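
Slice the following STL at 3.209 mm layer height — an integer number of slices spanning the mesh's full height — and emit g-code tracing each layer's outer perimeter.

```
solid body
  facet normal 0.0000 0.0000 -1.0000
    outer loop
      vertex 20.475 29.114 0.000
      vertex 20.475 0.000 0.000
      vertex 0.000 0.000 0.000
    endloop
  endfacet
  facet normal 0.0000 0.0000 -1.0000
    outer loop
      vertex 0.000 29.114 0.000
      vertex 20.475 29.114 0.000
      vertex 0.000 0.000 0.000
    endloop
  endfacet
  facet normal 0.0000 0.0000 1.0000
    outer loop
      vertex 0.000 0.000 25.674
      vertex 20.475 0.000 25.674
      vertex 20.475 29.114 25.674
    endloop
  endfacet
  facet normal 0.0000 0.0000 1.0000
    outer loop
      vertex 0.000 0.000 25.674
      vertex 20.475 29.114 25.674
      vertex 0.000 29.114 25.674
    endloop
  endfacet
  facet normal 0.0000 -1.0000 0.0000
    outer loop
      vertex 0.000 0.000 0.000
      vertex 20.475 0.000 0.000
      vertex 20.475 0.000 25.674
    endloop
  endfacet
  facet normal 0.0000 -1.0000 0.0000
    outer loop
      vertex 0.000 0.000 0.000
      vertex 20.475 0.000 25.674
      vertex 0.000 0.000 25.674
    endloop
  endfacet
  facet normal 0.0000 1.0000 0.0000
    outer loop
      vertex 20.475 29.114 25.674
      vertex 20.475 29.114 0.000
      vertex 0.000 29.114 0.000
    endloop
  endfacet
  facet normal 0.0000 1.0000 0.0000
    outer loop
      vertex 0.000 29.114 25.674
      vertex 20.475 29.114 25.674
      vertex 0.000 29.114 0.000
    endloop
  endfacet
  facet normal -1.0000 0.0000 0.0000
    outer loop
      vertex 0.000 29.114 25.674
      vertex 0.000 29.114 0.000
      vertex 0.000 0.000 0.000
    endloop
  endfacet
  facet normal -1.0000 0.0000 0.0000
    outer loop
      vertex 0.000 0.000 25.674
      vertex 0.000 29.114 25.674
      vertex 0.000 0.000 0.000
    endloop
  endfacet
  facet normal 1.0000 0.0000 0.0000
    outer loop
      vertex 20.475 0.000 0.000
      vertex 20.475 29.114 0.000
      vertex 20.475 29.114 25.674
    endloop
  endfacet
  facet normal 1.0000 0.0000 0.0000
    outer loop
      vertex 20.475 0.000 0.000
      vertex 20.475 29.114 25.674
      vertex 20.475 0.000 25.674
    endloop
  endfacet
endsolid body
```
; perimeter-only toolpath
G21 ; units = mm
G90 ; absolute positioning
G28 ; home
; layer 1
G0 Z3.209
G0 X0.000 Y0.000
G1 X20.475 Y0.000
G1 X20.475 Y29.114
G1 X0.000 Y29.114
G1 X0.000 Y0.000
; layer 2
G0 Z6.418
G0 X0.000 Y0.000
G1 X20.475 Y0.000
G1 X20.475 Y29.114
G1 X0.000 Y29.114
G1 X0.000 Y0.000
; layer 3
G0 Z9.628
G0 X0.000 Y0.000
G1 X20.475 Y0.000
G1 X20.475 Y29.114
G1 X0.000 Y29.114
G1 X0.000 Y0.000
; layer 4
G0 Z12.837
G0 X0.000 Y0.000
G1 X20.475 Y0.000
G1 X20.475 Y29.114
G1 X0.000 Y29.114
G1 X0.000 Y0.000
; layer 5
G0 Z16.046
G0 X0.000 Y0.000
G1 X20.475 Y0.000
G1 X20.475 Y29.114
G1 X0.000 Y29.114
G1 X0.000 Y0.000
; layer 6
G0 Z19.255
G0 X0.000 Y0.000
G1 X20.475 Y0.000
G1 X20.475 Y29.114
G1 X0.000 Y29.114
G1 X0.000 Y0.000
; layer 7
G0 Z22.465
G0 X0.000 Y0.000
G1 X20.475 Y0.000
G1 X20.475 Y29.114
G1 X0.000 Y29.114
G1 X0.000 Y0.000
; layer 8
G0 Z25.674
G0 X0.000 Y0.000
G1 X20.475 Y0.000
G1 X20.475 Y29.114
G1 X0.000 Y29.114
G1 X0.000 Y0.000
M2 ; end

The solid is a rectangular box, roughly 20.5 × 29.1 mm footprint and 25.7 mm tall. Slicing at Δz = 3.209 mm — 8 equal slices spanning the solid's height, so layer i sits at z = i·h/8 — gives 8 non-empty perimeters. Each is a 4-segment closed polygon; G0 lifts to the layer z and rapids to the start vertex, then G1 traces the edges.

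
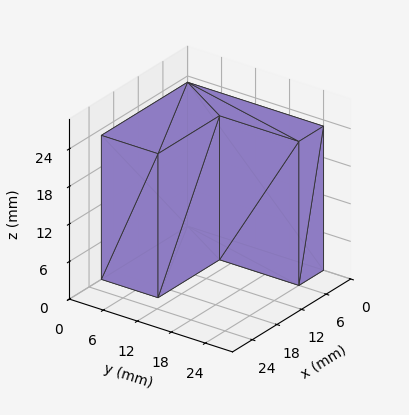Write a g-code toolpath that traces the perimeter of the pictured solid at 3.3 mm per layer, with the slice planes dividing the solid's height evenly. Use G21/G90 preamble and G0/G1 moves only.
Reading the render: the shape is an L-shaped prism: outer 21 × 24 mm, arm thicknesses ≈ 10 mm (horizontal) and 6 mm (vertical), extruded 23 mm in z (dimensions read to the nearest mm from the axis ticks). For the g-code, the solid's height is divided into equal slices at the stated Δz and each level perimeter traced with G1 moves after a G0 lift.

; perimeter-only toolpath
G21 ; units = mm
G90 ; absolute positioning
G28 ; home
; layer 1
G0 Z3.3
G0 X0.0 Y0.0
G1 X21.0 Y0.0
G1 X21.0 Y10.0
G1 X6.0 Y10.0
G1 X6.0 Y24.0
G1 X0.0 Y24.0
G1 X0.0 Y0.0
; layer 2
G0 Z6.6
G0 X0.0 Y0.0
G1 X21.0 Y0.0
G1 X21.0 Y10.0
G1 X6.0 Y10.0
G1 X6.0 Y24.0
G1 X0.0 Y24.0
G1 X0.0 Y0.0
; layer 3
G0 Z9.9
G0 X0.0 Y0.0
G1 X21.0 Y0.0
G1 X21.0 Y10.0
G1 X6.0 Y10.0
G1 X6.0 Y24.0
G1 X0.0 Y24.0
G1 X0.0 Y0.0
; layer 4
G0 Z13.1
G0 X0.0 Y0.0
G1 X21.0 Y0.0
G1 X21.0 Y10.0
G1 X6.0 Y10.0
G1 X6.0 Y24.0
G1 X0.0 Y24.0
G1 X0.0 Y0.0
; layer 5
G0 Z16.4
G0 X0.0 Y0.0
G1 X21.0 Y0.0
G1 X21.0 Y10.0
G1 X6.0 Y10.0
G1 X6.0 Y24.0
G1 X0.0 Y24.0
G1 X0.0 Y0.0
; layer 6
G0 Z19.7
G0 X0.0 Y0.0
G1 X21.0 Y0.0
G1 X21.0 Y10.0
G1 X6.0 Y10.0
G1 X6.0 Y24.0
G1 X0.0 Y24.0
G1 X0.0 Y0.0
; layer 7
G0 Z23.0
G0 X0.0 Y0.0
G1 X21.0 Y0.0
G1 X21.0 Y10.0
G1 X6.0 Y10.0
G1 X6.0 Y24.0
G1 X0.0 Y24.0
G1 X0.0 Y0.0
M2 ; end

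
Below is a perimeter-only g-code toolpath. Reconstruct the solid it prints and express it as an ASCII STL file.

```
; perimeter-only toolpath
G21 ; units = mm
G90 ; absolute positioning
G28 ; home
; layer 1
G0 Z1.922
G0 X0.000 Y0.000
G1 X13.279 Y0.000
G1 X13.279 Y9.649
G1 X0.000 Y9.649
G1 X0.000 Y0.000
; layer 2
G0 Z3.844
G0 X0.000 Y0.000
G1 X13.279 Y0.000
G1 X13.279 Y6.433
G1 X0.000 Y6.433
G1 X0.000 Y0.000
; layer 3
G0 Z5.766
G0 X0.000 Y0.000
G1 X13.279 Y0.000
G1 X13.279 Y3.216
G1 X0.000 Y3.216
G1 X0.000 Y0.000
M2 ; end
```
solid part
  facet normal 0.0000 0.0000 -1.0000
    outer loop
      vertex 13.279 12.866 0.000
      vertex 13.279 0.000 0.000
      vertex 0.000 0.000 0.000
    endloop
  endfacet
  facet normal 0.0000 0.0000 -1.0000
    outer loop
      vertex 0.000 12.866 0.000
      vertex 13.279 12.866 0.000
      vertex 0.000 0.000 0.000
    endloop
  endfacet
  facet normal 0.0000 -1.0000 0.0000
    outer loop
      vertex 0.000 0.000 0.000
      vertex 13.279 0.000 0.000
      vertex 13.279 0.000 7.688
    endloop
  endfacet
  facet normal 0.0000 -1.0000 0.0000
    outer loop
      vertex 0.000 0.000 0.000
      vertex 13.279 0.000 7.688
      vertex 0.000 0.000 7.688
    endloop
  endfacet
  facet normal 0.0000 0.5129 0.8584
    outer loop
      vertex 0.000 0.000 7.688
      vertex 13.279 0.000 7.688
      vertex 13.279 12.866 0.000
    endloop
  endfacet
  facet normal 0.0000 0.5129 0.8584
    outer loop
      vertex 0.000 0.000 7.688
      vertex 13.279 12.866 0.000
      vertex 0.000 12.866 0.000
    endloop
  endfacet
  facet normal -1.0000 0.0000 0.0000
    outer loop
      vertex 0.000 0.000 7.688
      vertex 0.000 12.866 0.000
      vertex 0.000 0.000 0.000
    endloop
  endfacet
  facet normal 1.0000 0.0000 0.0000
    outer loop
      vertex 13.279 0.000 0.000
      vertex 13.279 12.866 0.000
      vertex 13.279 0.000 7.688
    endloop
  endfacet
endsolid part

The G0 Z moves step by Δz≈1.922 mm. The G1 loops shrink linearly with z, so the solid tapers from its base footprint up to z≈7.69. Closing with a flat bottom cap and the tapered top and triangulating gives 8 facets — a wedge (ramp): 13.3 × 12.9 mm base, rising to 7.69 mm along the y=0 edge and sloping linearly to z=0 at y=12.9.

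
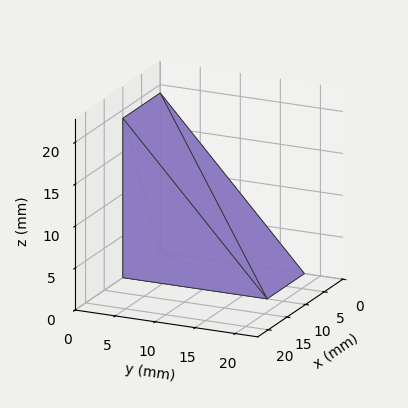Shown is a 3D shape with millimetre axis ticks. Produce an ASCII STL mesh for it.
Reading the render: the shape is a wedge (ramp): 10 × 18 mm base, rising to 19 mm along the y=0 edge and sloping linearly to z=0 at y=18 (dimensions read to the nearest mm from the axis ticks). For the STL, each face is triangulated and given an outward normal.

solid part
  facet normal 0.0000 0.0000 -1.0000
    outer loop
      vertex 10.00 18.00 0.00
      vertex 10.00 0.00 0.00
      vertex 0.00 0.00 0.00
    endloop
  endfacet
  facet normal 0.0000 0.0000 -1.0000
    outer loop
      vertex 0.00 18.00 0.00
      vertex 10.00 18.00 0.00
      vertex 0.00 0.00 0.00
    endloop
  endfacet
  facet normal 0.0000 -1.0000 0.0000
    outer loop
      vertex 0.00 0.00 0.00
      vertex 10.00 0.00 0.00
      vertex 10.00 0.00 19.00
    endloop
  endfacet
  facet normal 0.0000 -1.0000 0.0000
    outer loop
      vertex 0.00 0.00 0.00
      vertex 10.00 0.00 19.00
      vertex 0.00 0.00 19.00
    endloop
  endfacet
  facet normal 0.0000 0.7260 0.6877
    outer loop
      vertex 0.00 0.00 19.00
      vertex 10.00 0.00 19.00
      vertex 10.00 18.00 0.00
    endloop
  endfacet
  facet normal 0.0000 0.7260 0.6877
    outer loop
      vertex 0.00 0.00 19.00
      vertex 10.00 18.00 0.00
      vertex 0.00 18.00 0.00
    endloop
  endfacet
  facet normal -1.0000 0.0000 0.0000
    outer loop
      vertex 0.00 0.00 19.00
      vertex 0.00 18.00 0.00
      vertex 0.00 0.00 0.00
    endloop
  endfacet
  facet normal 1.0000 0.0000 0.0000
    outer loop
      vertex 10.00 0.00 0.00
      vertex 10.00 18.00 0.00
      vertex 10.00 0.00 19.00
    endloop
  endfacet
endsolid part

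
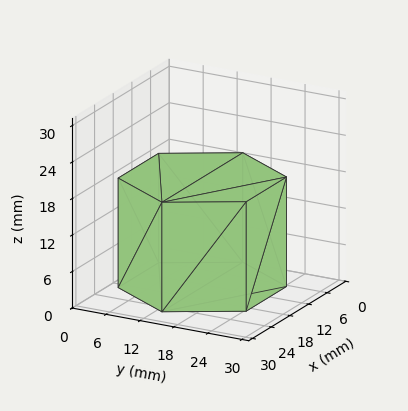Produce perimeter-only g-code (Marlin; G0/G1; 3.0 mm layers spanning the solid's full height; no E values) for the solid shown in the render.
Reading the render: the shape is a regular 6-sided prism (a cylinder approximated with 6 flat sides), circumscribed radius ≈ 13 mm, height ≈ 18 mm (dimensions read to the nearest mm from the axis ticks). For the g-code, the solid's height is divided into equal slices at the stated Δz and each level perimeter traced with G1 moves after a G0 lift.

; perimeter-only toolpath
G21 ; units = mm
G90 ; absolute positioning
G28 ; home
; layer 1
G0 Z3.0
G0 X26.0 Y13.0
G1 X19.5 Y24.3
G1 X6.5 Y24.3
G1 X0.0 Y13.0
G1 X6.5 Y1.7
G1 X19.5 Y1.7
G1 X26.0 Y13.0
; layer 2
G0 Z6.0
G0 X26.0 Y13.0
G1 X19.5 Y24.3
G1 X6.5 Y24.3
G1 X0.0 Y13.0
G1 X6.5 Y1.7
G1 X19.5 Y1.7
G1 X26.0 Y13.0
; layer 3
G0 Z9.0
G0 X26.0 Y13.0
G1 X19.5 Y24.3
G1 X6.5 Y24.3
G1 X0.0 Y13.0
G1 X6.5 Y1.7
G1 X19.5 Y1.7
G1 X26.0 Y13.0
; layer 4
G0 Z12.0
G0 X26.0 Y13.0
G1 X19.5 Y24.3
G1 X6.5 Y24.3
G1 X0.0 Y13.0
G1 X6.5 Y1.7
G1 X19.5 Y1.7
G1 X26.0 Y13.0
; layer 5
G0 Z15.0
G0 X26.0 Y13.0
G1 X19.5 Y24.3
G1 X6.5 Y24.3
G1 X0.0 Y13.0
G1 X6.5 Y1.7
G1 X19.5 Y1.7
G1 X26.0 Y13.0
; layer 6
G0 Z18.0
G0 X26.0 Y13.0
G1 X19.5 Y24.3
G1 X6.5 Y24.3
G1 X0.0 Y13.0
G1 X6.5 Y1.7
G1 X19.5 Y1.7
G1 X26.0 Y13.0
M2 ; end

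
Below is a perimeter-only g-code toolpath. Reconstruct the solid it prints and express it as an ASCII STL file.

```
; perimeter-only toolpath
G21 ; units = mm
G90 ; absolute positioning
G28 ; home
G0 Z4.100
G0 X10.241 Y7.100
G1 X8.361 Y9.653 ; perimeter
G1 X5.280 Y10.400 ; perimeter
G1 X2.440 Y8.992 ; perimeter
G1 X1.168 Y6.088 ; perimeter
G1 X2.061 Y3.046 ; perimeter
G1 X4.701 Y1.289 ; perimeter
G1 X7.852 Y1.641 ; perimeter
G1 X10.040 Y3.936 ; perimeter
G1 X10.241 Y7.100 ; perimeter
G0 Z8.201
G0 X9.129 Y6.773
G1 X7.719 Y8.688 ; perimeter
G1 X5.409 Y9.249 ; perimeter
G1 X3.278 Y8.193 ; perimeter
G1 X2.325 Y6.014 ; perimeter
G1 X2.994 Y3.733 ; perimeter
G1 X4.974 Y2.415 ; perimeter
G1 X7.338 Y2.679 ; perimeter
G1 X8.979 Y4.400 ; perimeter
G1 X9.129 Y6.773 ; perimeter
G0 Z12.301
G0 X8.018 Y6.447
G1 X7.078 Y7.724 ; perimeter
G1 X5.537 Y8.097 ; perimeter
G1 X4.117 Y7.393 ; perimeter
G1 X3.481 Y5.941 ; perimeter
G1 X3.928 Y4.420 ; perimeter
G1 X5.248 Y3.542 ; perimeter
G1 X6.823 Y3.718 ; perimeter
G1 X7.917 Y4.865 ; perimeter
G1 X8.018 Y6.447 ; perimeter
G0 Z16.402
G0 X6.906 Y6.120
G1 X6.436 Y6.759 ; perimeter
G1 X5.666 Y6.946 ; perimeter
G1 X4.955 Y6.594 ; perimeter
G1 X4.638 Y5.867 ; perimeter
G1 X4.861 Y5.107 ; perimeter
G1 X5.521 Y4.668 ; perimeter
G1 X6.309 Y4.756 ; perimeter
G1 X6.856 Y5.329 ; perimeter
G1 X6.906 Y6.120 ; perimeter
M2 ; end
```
solid part
  facet normal 0.0000 0.0000 -1.0000
    outer loop
      vertex 5.152 11.552 0.000
      vertex 9.003 10.618 0.000
      vertex 11.353 7.426 0.000
    endloop
  endfacet
  facet normal 0.0000 0.0000 -1.0000
    outer loop
      vertex 1.601 9.792 0.000
      vertex 5.152 11.552 0.000
      vertex 11.353 7.426 0.000
    endloop
  endfacet
  facet normal 0.0000 0.0000 -1.0000
    outer loop
      vertex 0.012 6.161 0.000
      vertex 1.601 9.792 0.000
      vertex 11.353 7.426 0.000
    endloop
  endfacet
  facet normal 0.0000 0.0000 -1.0000
    outer loop
      vertex 1.128 2.359 0.000
      vertex 0.012 6.161 0.000
      vertex 11.353 7.426 0.000
    endloop
  endfacet
  facet normal 0.0000 0.0000 -1.0000
    outer loop
      vertex 4.428 0.163 0.000
      vertex 1.128 2.359 0.000
      vertex 11.353 7.426 0.000
    endloop
  endfacet
  facet normal 0.0000 0.0000 -1.0000
    outer loop
      vertex 8.367 0.603 0.000
      vertex 4.428 0.163 0.000
      vertex 11.353 7.426 0.000
    endloop
  endfacet
  facet normal 0.0000 0.0000 -1.0000
    outer loop
      vertex 11.102 3.471 0.000
      vertex 8.367 0.603 0.000
      vertex 11.353 7.426 0.000
    endloop
  endfacet
  facet normal 0.7783 0.5730 0.2567
    outer loop
      vertex 11.353 7.426 0.000
      vertex 9.003 10.618 0.000
      vertex 5.794 5.794 20.502
    endloop
  endfacet
  facet normal 0.2278 0.9393 0.2567
    outer loop
      vertex 9.003 10.618 0.000
      vertex 5.152 11.552 0.000
      vertex 5.794 5.794 20.502
    endloop
  endfacet
  facet normal -0.4292 0.8660 0.2566
    outer loop
      vertex 5.152 11.552 0.000
      vertex 1.601 9.792 0.000
      vertex 5.794 5.794 20.502
    endloop
  endfacet
  facet normal -0.8854 0.3875 0.2566
    outer loop
      vertex 1.601 9.792 0.000
      vertex 0.012 6.161 0.000
      vertex 5.794 5.794 20.502
    endloop
  endfacet
  facet normal -0.9274 -0.2722 0.2567
    outer loop
      vertex 0.012 6.161 0.000
      vertex 1.128 2.359 0.000
      vertex 5.794 5.794 20.502
    endloop
  endfacet
  facet normal -0.5354 -0.8046 0.2567
    outer loop
      vertex 1.128 2.359 0.000
      vertex 4.428 0.163 0.000
      vertex 5.794 5.794 20.502
    endloop
  endfacet
  facet normal 0.1073 -0.9605 0.2567
    outer loop
      vertex 4.428 0.163 0.000
      vertex 8.367 0.603 0.000
      vertex 5.794 5.794 20.502
    endloop
  endfacet
  facet normal 0.6994 -0.6670 0.2567
    outer loop
      vertex 8.367 0.603 0.000
      vertex 11.102 3.471 0.000
      vertex 5.794 5.794 20.502
    endloop
  endfacet
  facet normal 0.9646 -0.0612 0.2567
    outer loop
      vertex 11.102 3.471 0.000
      vertex 11.353 7.426 0.000
      vertex 5.794 5.794 20.502
    endloop
  endfacet
endsolid part

The G0 Z moves step by Δz≈4.100 mm. The G1 loops shrink linearly with z, so the solid tapers from its base footprint up to z≈20.5. Closing with a flat bottom cap and the tapered top and triangulating gives 16 facets — a regular 9-sided pyramid, base circumscribed radius ≈ 5.79 mm, apex at z ≈ 20.5 mm.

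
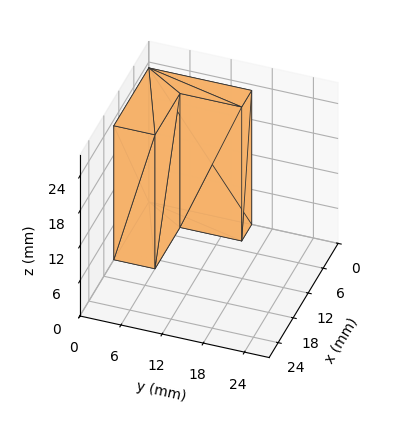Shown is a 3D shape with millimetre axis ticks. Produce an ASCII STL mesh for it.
Reading the render: the shape is an L-shaped prism: outer 14 × 15 mm, arm thicknesses ≈ 6 mm (horizontal) and 4 mm (vertical), extruded 23 mm in z (dimensions read to the nearest mm from the axis ticks). For the STL, each face is triangulated and given an outward normal.

solid part
  facet normal 0.0000 0.0000 -1.0000
    outer loop
      vertex 14.0 6.0 0.0
      vertex 14.0 0.0 0.0
      vertex 0.0 0.0 0.0
    endloop
  endfacet
  facet normal 0.0000 0.0000 -1.0000
    outer loop
      vertex 4.0 6.0 0.0
      vertex 14.0 6.0 0.0
      vertex 0.0 0.0 0.0
    endloop
  endfacet
  facet normal 0.0000 0.0000 -1.0000
    outer loop
      vertex 4.0 15.0 0.0
      vertex 4.0 6.0 0.0
      vertex 0.0 0.0 0.0
    endloop
  endfacet
  facet normal 0.0000 0.0000 -1.0000
    outer loop
      vertex 0.0 15.0 0.0
      vertex 4.0 15.0 0.0
      vertex 0.0 0.0 0.0
    endloop
  endfacet
  facet normal 0.0000 0.0000 1.0000
    outer loop
      vertex 0.0 0.0 23.0
      vertex 14.0 0.0 23.0
      vertex 14.0 6.0 23.0
    endloop
  endfacet
  facet normal 0.0000 0.0000 1.0000
    outer loop
      vertex 0.0 0.0 23.0
      vertex 14.0 6.0 23.0
      vertex 4.0 6.0 23.0
    endloop
  endfacet
  facet normal 0.0000 0.0000 1.0000
    outer loop
      vertex 0.0 0.0 23.0
      vertex 4.0 6.0 23.0
      vertex 4.0 15.0 23.0
    endloop
  endfacet
  facet normal 0.0000 0.0000 1.0000
    outer loop
      vertex 0.0 0.0 23.0
      vertex 4.0 15.0 23.0
      vertex 0.0 15.0 23.0
    endloop
  endfacet
  facet normal 0.0000 -1.0000 0.0000
    outer loop
      vertex 0.0 0.0 0.0
      vertex 14.0 0.0 0.0
      vertex 14.0 0.0 23.0
    endloop
  endfacet
  facet normal 0.0000 -1.0000 0.0000
    outer loop
      vertex 0.0 0.0 0.0
      vertex 14.0 0.0 23.0
      vertex 0.0 0.0 23.0
    endloop
  endfacet
  facet normal 1.0000 0.0000 0.0000
    outer loop
      vertex 14.0 0.0 0.0
      vertex 14.0 6.0 0.0
      vertex 14.0 6.0 23.0
    endloop
  endfacet
  facet normal 1.0000 0.0000 0.0000
    outer loop
      vertex 14.0 0.0 0.0
      vertex 14.0 6.0 23.0
      vertex 14.0 0.0 23.0
    endloop
  endfacet
  facet normal 0.0000 1.0000 0.0000
    outer loop
      vertex 14.0 6.0 0.0
      vertex 4.0 6.0 0.0
      vertex 4.0 6.0 23.0
    endloop
  endfacet
  facet normal 0.0000 1.0000 0.0000
    outer loop
      vertex 14.0 6.0 0.0
      vertex 4.0 6.0 23.0
      vertex 14.0 6.0 23.0
    endloop
  endfacet
  facet normal 1.0000 0.0000 0.0000
    outer loop
      vertex 4.0 6.0 0.0
      vertex 4.0 15.0 0.0
      vertex 4.0 15.0 23.0
    endloop
  endfacet
  facet normal 1.0000 0.0000 0.0000
    outer loop
      vertex 4.0 6.0 0.0
      vertex 4.0 15.0 23.0
      vertex 4.0 6.0 23.0
    endloop
  endfacet
  facet normal 0.0000 1.0000 0.0000
    outer loop
      vertex 4.0 15.0 0.0
      vertex 0.0 15.0 0.0
      vertex 0.0 15.0 23.0
    endloop
  endfacet
  facet normal 0.0000 1.0000 0.0000
    outer loop
      vertex 4.0 15.0 0.0
      vertex 0.0 15.0 23.0
      vertex 4.0 15.0 23.0
    endloop
  endfacet
  facet normal -1.0000 0.0000 0.0000
    outer loop
      vertex 0.0 15.0 0.0
      vertex 0.0 0.0 0.0
      vertex 0.0 0.0 23.0
    endloop
  endfacet
  facet normal -1.0000 0.0000 0.0000
    outer loop
      vertex 0.0 15.0 0.0
      vertex 0.0 0.0 23.0
      vertex 0.0 15.0 23.0
    endloop
  endfacet
endsolid part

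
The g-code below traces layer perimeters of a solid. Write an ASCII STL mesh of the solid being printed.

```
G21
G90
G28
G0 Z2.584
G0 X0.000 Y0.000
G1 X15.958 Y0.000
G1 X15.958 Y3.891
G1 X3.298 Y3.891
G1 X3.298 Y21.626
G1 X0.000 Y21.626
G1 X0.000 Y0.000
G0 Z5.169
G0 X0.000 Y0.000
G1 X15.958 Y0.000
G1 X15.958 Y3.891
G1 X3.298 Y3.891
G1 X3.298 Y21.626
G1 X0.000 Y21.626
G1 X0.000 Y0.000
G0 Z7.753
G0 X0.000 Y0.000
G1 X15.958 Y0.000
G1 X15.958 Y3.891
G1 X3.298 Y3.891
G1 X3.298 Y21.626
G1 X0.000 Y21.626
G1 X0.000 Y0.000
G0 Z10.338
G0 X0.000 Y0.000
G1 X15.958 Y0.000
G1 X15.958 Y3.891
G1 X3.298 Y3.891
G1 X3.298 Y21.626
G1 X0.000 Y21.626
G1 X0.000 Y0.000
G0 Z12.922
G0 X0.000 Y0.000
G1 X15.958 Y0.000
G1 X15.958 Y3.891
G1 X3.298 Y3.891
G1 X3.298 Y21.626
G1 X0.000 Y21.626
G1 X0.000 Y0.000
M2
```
solid part
  facet normal 0.0000 0.0000 -1.0000
    outer loop
      vertex 15.958 3.891 0.000
      vertex 15.958 0.000 0.000
      vertex 0.000 0.000 0.000
    endloop
  endfacet
  facet normal 0.0000 0.0000 -1.0000
    outer loop
      vertex 3.298 3.891 0.000
      vertex 15.958 3.891 0.000
      vertex 0.000 0.000 0.000
    endloop
  endfacet
  facet normal 0.0000 0.0000 -1.0000
    outer loop
      vertex 3.298 21.626 0.000
      vertex 3.298 3.891 0.000
      vertex 0.000 0.000 0.000
    endloop
  endfacet
  facet normal 0.0000 0.0000 -1.0000
    outer loop
      vertex 0.000 21.626 0.000
      vertex 3.298 21.626 0.000
      vertex 0.000 0.000 0.000
    endloop
  endfacet
  facet normal 0.0000 0.0000 1.0000
    outer loop
      vertex 0.000 0.000 12.922
      vertex 15.958 0.000 12.922
      vertex 15.958 3.891 12.922
    endloop
  endfacet
  facet normal 0.0000 0.0000 1.0000
    outer loop
      vertex 0.000 0.000 12.922
      vertex 15.958 3.891 12.922
      vertex 3.298 3.891 12.922
    endloop
  endfacet
  facet normal 0.0000 0.0000 1.0000
    outer loop
      vertex 0.000 0.000 12.922
      vertex 3.298 3.891 12.922
      vertex 3.298 21.626 12.922
    endloop
  endfacet
  facet normal 0.0000 0.0000 1.0000
    outer loop
      vertex 0.000 0.000 12.922
      vertex 3.298 21.626 12.922
      vertex 0.000 21.626 12.922
    endloop
  endfacet
  facet normal 0.0000 -1.0000 0.0000
    outer loop
      vertex 0.000 0.000 0.000
      vertex 15.958 0.000 0.000
      vertex 15.958 0.000 12.922
    endloop
  endfacet
  facet normal 0.0000 -1.0000 0.0000
    outer loop
      vertex 0.000 0.000 0.000
      vertex 15.958 0.000 12.922
      vertex 0.000 0.000 12.922
    endloop
  endfacet
  facet normal 1.0000 0.0000 0.0000
    outer loop
      vertex 15.958 0.000 0.000
      vertex 15.958 3.891 0.000
      vertex 15.958 3.891 12.922
    endloop
  endfacet
  facet normal 1.0000 0.0000 0.0000
    outer loop
      vertex 15.958 0.000 0.000
      vertex 15.958 3.891 12.922
      vertex 15.958 0.000 12.922
    endloop
  endfacet
  facet normal 0.0000 1.0000 0.0000
    outer loop
      vertex 15.958 3.891 0.000
      vertex 3.298 3.891 0.000
      vertex 3.298 3.891 12.922
    endloop
  endfacet
  facet normal 0.0000 1.0000 0.0000
    outer loop
      vertex 15.958 3.891 0.000
      vertex 3.298 3.891 12.922
      vertex 15.958 3.891 12.922
    endloop
  endfacet
  facet normal 1.0000 0.0000 0.0000
    outer loop
      vertex 3.298 3.891 0.000
      vertex 3.298 21.626 0.000
      vertex 3.298 21.626 12.922
    endloop
  endfacet
  facet normal 1.0000 0.0000 0.0000
    outer loop
      vertex 3.298 3.891 0.000
      vertex 3.298 21.626 12.922
      vertex 3.298 3.891 12.922
    endloop
  endfacet
  facet normal 0.0000 1.0000 0.0000
    outer loop
      vertex 3.298 21.626 0.000
      vertex 0.000 21.626 0.000
      vertex 0.000 21.626 12.922
    endloop
  endfacet
  facet normal 0.0000 1.0000 0.0000
    outer loop
      vertex 3.298 21.626 0.000
      vertex 0.000 21.626 12.922
      vertex 3.298 21.626 12.922
    endloop
  endfacet
  facet normal -1.0000 0.0000 0.0000
    outer loop
      vertex 0.000 21.626 0.000
      vertex 0.000 0.000 0.000
      vertex 0.000 0.000 12.922
    endloop
  endfacet
  facet normal -1.0000 0.0000 0.0000
    outer loop
      vertex 0.000 21.626 0.000
      vertex 0.000 0.000 12.922
      vertex 0.000 21.626 12.922
    endloop
  endfacet
endsolid part

The G0 Z moves step by Δz≈2.584 mm. Every layer's G1 loop is the same polygon, so the solid is a straight extrusion of it from z=0 to z≈12.9. Closing with flat bottom and top caps and triangulating gives 20 facets — an L-shaped prism: outer 16 × 21.6 mm, arm thicknesses ≈ 3.89 mm (horizontal) and 3.3 mm (vertical), extruded 12.9 mm in z.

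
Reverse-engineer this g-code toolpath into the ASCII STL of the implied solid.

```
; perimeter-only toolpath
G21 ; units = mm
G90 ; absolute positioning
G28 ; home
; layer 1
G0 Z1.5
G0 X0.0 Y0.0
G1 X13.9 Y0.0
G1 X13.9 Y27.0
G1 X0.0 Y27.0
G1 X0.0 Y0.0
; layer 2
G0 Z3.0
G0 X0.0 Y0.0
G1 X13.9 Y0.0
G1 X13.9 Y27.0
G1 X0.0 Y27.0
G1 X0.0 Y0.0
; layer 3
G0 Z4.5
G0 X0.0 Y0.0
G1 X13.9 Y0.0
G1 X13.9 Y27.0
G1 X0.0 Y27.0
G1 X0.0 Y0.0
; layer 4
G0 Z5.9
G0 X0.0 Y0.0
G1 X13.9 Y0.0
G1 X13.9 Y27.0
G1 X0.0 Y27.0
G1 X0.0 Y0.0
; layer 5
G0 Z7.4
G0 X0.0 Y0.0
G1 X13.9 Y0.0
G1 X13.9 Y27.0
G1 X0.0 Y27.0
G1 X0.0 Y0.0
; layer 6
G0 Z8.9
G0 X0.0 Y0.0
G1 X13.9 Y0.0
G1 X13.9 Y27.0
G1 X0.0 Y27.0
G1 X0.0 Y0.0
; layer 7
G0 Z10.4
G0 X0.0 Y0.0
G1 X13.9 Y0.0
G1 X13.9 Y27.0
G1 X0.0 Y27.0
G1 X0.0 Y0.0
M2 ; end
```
solid part
  facet normal 0.0000 0.0000 -1.0000
    outer loop
      vertex 13.9 27.0 0.0
      vertex 13.9 0.0 0.0
      vertex 0.0 0.0 0.0
    endloop
  endfacet
  facet normal 0.0000 0.0000 -1.0000
    outer loop
      vertex 0.0 27.0 0.0
      vertex 13.9 27.0 0.0
      vertex 0.0 0.0 0.0
    endloop
  endfacet
  facet normal 0.0000 0.0000 1.0000
    outer loop
      vertex 0.0 0.0 10.4
      vertex 13.9 0.0 10.4
      vertex 13.9 27.0 10.4
    endloop
  endfacet
  facet normal 0.0000 0.0000 1.0000
    outer loop
      vertex 0.0 0.0 10.4
      vertex 13.9 27.0 10.4
      vertex 0.0 27.0 10.4
    endloop
  endfacet
  facet normal 0.0000 -1.0000 0.0000
    outer loop
      vertex 0.0 0.0 0.0
      vertex 13.9 0.0 0.0
      vertex 13.9 0.0 10.4
    endloop
  endfacet
  facet normal 0.0000 -1.0000 0.0000
    outer loop
      vertex 0.0 0.0 0.0
      vertex 13.9 0.0 10.4
      vertex 0.0 0.0 10.4
    endloop
  endfacet
  facet normal 0.0000 1.0000 0.0000
    outer loop
      vertex 13.9 27.0 10.4
      vertex 13.9 27.0 0.0
      vertex 0.0 27.0 0.0
    endloop
  endfacet
  facet normal 0.0000 1.0000 0.0000
    outer loop
      vertex 0.0 27.0 10.4
      vertex 13.9 27.0 10.4
      vertex 0.0 27.0 0.0
    endloop
  endfacet
  facet normal -1.0000 0.0000 0.0000
    outer loop
      vertex 0.0 27.0 10.4
      vertex 0.0 27.0 0.0
      vertex 0.0 0.0 0.0
    endloop
  endfacet
  facet normal -1.0000 0.0000 0.0000
    outer loop
      vertex 0.0 0.0 10.4
      vertex 0.0 27.0 10.4
      vertex 0.0 0.0 0.0
    endloop
  endfacet
  facet normal 1.0000 0.0000 0.0000
    outer loop
      vertex 13.9 0.0 0.0
      vertex 13.9 27.0 0.0
      vertex 13.9 27.0 10.4
    endloop
  endfacet
  facet normal 1.0000 0.0000 0.0000
    outer loop
      vertex 13.9 0.0 0.0
      vertex 13.9 27.0 10.4
      vertex 13.9 0.0 10.4
    endloop
  endfacet
endsolid part

The G0 Z moves step by Δz≈1.5 mm. Every layer's G1 loop is the same polygon, so the solid is a straight extrusion of it from z=0 to z≈10.4. Closing with flat bottom and top caps and triangulating gives 12 facets — a rectangular box, roughly 13.9 × 27 mm footprint and 10.4 mm tall.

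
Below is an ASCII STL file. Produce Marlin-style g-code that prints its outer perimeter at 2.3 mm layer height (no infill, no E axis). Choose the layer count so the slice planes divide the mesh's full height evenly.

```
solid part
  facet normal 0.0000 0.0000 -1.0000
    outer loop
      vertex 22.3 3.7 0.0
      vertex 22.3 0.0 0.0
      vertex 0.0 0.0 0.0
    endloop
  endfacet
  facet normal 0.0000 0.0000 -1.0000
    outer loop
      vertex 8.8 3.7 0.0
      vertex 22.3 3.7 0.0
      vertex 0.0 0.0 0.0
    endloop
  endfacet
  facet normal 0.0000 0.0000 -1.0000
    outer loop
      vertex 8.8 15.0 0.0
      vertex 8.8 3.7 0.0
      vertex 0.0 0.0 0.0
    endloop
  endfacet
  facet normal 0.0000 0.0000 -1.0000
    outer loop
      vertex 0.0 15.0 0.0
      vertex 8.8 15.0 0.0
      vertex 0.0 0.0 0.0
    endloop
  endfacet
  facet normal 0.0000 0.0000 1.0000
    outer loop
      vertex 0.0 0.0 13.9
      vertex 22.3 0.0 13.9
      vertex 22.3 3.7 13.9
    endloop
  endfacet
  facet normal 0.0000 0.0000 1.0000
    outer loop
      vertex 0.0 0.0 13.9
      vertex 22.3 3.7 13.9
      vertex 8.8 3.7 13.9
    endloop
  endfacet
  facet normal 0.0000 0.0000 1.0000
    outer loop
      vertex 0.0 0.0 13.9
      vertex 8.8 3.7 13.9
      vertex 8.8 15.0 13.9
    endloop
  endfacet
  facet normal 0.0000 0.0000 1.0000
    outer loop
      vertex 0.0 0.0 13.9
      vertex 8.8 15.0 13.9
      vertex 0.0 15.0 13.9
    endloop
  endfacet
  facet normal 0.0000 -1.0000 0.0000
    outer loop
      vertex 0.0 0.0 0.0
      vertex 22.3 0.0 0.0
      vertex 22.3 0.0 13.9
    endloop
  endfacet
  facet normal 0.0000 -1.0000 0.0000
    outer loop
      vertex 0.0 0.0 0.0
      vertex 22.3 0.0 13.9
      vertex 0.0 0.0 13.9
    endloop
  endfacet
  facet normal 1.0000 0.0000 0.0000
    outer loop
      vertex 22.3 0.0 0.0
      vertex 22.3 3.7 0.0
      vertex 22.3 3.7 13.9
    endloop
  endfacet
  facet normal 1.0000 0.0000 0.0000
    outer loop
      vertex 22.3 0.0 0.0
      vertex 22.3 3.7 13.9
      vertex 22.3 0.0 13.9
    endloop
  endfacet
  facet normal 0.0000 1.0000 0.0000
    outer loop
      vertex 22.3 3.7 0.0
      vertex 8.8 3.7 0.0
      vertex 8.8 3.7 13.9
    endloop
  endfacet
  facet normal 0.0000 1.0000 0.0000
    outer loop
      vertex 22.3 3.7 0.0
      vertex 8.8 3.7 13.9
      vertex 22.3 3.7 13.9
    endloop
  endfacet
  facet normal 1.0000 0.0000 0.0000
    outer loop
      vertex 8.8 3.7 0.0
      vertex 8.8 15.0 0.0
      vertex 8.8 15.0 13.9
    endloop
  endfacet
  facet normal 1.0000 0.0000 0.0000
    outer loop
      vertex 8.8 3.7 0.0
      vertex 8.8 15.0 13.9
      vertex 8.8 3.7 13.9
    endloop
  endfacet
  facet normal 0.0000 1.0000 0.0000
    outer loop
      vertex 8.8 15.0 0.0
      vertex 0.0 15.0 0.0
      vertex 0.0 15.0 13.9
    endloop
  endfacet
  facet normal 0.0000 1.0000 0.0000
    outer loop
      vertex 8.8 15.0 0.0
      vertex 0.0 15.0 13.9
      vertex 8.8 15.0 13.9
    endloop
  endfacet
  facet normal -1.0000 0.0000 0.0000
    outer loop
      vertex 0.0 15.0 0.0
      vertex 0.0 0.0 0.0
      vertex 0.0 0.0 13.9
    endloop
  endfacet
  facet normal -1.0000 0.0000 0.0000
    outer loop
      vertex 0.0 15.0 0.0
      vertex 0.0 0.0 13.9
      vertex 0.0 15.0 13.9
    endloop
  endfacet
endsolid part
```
; perimeter-only toolpath
G21 ; units = mm
G90 ; absolute positioning
G28 ; home
; layer 1
G0 Z2.3
G0 X0.0 Y0.0
G1 X22.3 Y0.0
G1 X22.3 Y3.7
G1 X8.8 Y3.7
G1 X8.8 Y15.0
G1 X0.0 Y15.0
G1 X0.0 Y0.0
; layer 2
G0 Z4.6
G0 X0.0 Y0.0
G1 X22.3 Y0.0
G1 X22.3 Y3.7
G1 X8.8 Y3.7
G1 X8.8 Y15.0
G1 X0.0 Y15.0
G1 X0.0 Y0.0
; layer 3
G0 Z7.0
G0 X0.0 Y0.0
G1 X22.3 Y0.0
G1 X22.3 Y3.7
G1 X8.8 Y3.7
G1 X8.8 Y15.0
G1 X0.0 Y15.0
G1 X0.0 Y0.0
; layer 4
G0 Z9.3
G0 X0.0 Y0.0
G1 X22.3 Y0.0
G1 X22.3 Y3.7
G1 X8.8 Y3.7
G1 X8.8 Y15.0
G1 X0.0 Y15.0
G1 X0.0 Y0.0
; layer 5
G0 Z11.6
G0 X0.0 Y0.0
G1 X22.3 Y0.0
G1 X22.3 Y3.7
G1 X8.8 Y3.7
G1 X8.8 Y15.0
G1 X0.0 Y15.0
G1 X0.0 Y0.0
; layer 6
G0 Z13.9
G0 X0.0 Y0.0
G1 X22.3 Y0.0
G1 X22.3 Y3.7
G1 X8.8 Y3.7
G1 X8.8 Y15.0
G1 X0.0 Y15.0
G1 X0.0 Y0.0
M2 ; end

The solid is an L-shaped prism: outer 22.3 × 15 mm, arm thicknesses ≈ 3.7 mm (horizontal) and 8.8 mm (vertical), extruded 13.9 mm in z. Slicing at Δz = 2.3 mm — 6 equal slices spanning the solid's height, so layer i sits at z = i·h/6 — gives 6 non-empty perimeters. Each is a 6-segment closed polygon; G0 lifts to the layer z and rapids to the start vertex, then G1 traces the edges.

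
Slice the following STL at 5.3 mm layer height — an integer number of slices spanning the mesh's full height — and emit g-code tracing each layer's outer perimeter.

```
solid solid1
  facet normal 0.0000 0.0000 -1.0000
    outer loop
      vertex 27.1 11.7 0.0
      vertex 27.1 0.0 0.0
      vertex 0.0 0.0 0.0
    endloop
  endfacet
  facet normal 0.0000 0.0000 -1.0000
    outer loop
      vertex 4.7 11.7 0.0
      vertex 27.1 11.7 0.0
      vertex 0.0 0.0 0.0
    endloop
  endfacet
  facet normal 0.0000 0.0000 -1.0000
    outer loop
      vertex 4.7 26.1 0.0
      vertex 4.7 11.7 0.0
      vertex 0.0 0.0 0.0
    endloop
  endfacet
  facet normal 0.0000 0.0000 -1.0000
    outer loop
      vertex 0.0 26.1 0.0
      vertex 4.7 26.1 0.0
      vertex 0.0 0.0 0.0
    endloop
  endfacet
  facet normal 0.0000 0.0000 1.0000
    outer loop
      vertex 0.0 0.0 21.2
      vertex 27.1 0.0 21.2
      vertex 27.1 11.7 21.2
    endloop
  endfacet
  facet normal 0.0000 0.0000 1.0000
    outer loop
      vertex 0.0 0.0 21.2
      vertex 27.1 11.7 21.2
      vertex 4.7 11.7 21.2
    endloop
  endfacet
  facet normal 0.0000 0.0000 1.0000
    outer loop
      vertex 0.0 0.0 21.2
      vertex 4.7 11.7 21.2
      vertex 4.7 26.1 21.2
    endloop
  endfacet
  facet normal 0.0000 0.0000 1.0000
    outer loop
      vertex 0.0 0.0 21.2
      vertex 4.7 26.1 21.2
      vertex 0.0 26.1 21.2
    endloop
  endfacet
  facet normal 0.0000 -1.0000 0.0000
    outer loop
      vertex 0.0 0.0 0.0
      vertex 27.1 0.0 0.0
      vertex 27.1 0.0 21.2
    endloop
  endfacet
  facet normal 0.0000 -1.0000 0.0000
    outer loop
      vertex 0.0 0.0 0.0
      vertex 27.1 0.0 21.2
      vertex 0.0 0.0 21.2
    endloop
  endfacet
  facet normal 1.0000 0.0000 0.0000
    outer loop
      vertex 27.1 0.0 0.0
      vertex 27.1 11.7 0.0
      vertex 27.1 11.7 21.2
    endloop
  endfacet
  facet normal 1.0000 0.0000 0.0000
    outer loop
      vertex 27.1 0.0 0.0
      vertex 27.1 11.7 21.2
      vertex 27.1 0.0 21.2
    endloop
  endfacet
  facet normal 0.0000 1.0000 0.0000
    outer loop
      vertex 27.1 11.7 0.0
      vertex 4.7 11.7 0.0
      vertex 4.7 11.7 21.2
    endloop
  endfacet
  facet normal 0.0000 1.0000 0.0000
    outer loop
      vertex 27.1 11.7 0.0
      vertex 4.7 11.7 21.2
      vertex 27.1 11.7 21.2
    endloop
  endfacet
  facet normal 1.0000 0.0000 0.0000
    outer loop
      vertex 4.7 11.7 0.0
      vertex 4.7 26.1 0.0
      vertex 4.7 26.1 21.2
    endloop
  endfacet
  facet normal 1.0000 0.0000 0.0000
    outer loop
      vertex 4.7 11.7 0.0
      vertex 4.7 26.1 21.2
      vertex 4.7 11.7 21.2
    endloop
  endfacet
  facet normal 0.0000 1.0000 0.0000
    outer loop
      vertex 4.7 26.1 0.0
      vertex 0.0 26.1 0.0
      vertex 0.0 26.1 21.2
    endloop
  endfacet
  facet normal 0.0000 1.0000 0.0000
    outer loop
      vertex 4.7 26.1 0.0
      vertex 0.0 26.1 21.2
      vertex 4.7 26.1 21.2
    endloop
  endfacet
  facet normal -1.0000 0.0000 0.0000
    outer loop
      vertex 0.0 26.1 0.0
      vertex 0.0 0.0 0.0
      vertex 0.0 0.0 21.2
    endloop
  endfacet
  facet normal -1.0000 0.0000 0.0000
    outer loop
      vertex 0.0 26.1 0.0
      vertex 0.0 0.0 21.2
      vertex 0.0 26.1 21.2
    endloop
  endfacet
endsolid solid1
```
; perimeter-only toolpath
G21 ; units = mm
G90 ; absolute positioning
G28 ; home
; layer 1
G0 Z5.3
G0 X0.0 Y0.0
G1 X27.1 Y0.0
G1 X27.1 Y11.7
G1 X4.7 Y11.7
G1 X4.7 Y26.1
G1 X0.0 Y26.1
G1 X0.0 Y0.0
; layer 2
G0 Z10.6
G0 X0.0 Y0.0
G1 X27.1 Y0.0
G1 X27.1 Y11.7
G1 X4.7 Y11.7
G1 X4.7 Y26.1
G1 X0.0 Y26.1
G1 X0.0 Y0.0
; layer 3
G0 Z15.9
G0 X0.0 Y0.0
G1 X27.1 Y0.0
G1 X27.1 Y11.7
G1 X4.7 Y11.7
G1 X4.7 Y26.1
G1 X0.0 Y26.1
G1 X0.0 Y0.0
; layer 4
G0 Z21.2
G0 X0.0 Y0.0
G1 X27.1 Y0.0
G1 X27.1 Y11.7
G1 X4.7 Y11.7
G1 X4.7 Y26.1
G1 X0.0 Y26.1
G1 X0.0 Y0.0
M2 ; end

The solid is an L-shaped prism: outer 27.1 × 26.1 mm, arm thicknesses ≈ 11.7 mm (horizontal) and 4.7 mm (vertical), extruded 21.2 mm in z. Slicing at Δz = 5.3 mm — 4 equal slices spanning the solid's height, so layer i sits at z = i·h/4 — gives 4 non-empty perimeters. Each is a 6-segment closed polygon; G0 lifts to the layer z and rapids to the start vertex, then G1 traces the edges.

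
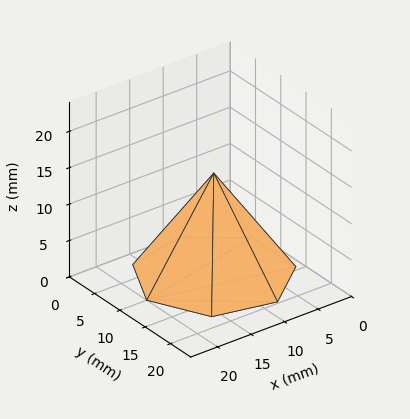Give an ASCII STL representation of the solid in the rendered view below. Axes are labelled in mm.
Reading the render: the shape is a regular 7-sided pyramid, base circumscribed radius ≈ 10 mm, apex at z ≈ 14 mm (dimensions read to the nearest mm from the axis ticks). For the STL, each face is triangulated and given an outward normal.

solid part
  facet normal 0.0000 0.0000 -1.0000
    outer loop
      vertex 7.8 19.7 0.0
      vertex 16.2 17.8 0.0
      vertex 20.0 10.0 0.0
    endloop
  endfacet
  facet normal 0.0000 0.0000 -1.0000
    outer loop
      vertex 1.0 14.3 0.0
      vertex 7.8 19.7 0.0
      vertex 20.0 10.0 0.0
    endloop
  endfacet
  facet normal 0.0000 0.0000 -1.0000
    outer loop
      vertex 1.0 5.7 0.0
      vertex 1.0 14.3 0.0
      vertex 20.0 10.0 0.0
    endloop
  endfacet
  facet normal 0.0000 0.0000 -1.0000
    outer loop
      vertex 7.8 0.3 0.0
      vertex 1.0 5.7 0.0
      vertex 20.0 10.0 0.0
    endloop
  endfacet
  facet normal 0.0000 0.0000 -1.0000
    outer loop
      vertex 16.2 2.2 0.0
      vertex 7.8 0.3 0.0
      vertex 20.0 10.0 0.0
    endloop
  endfacet
  facet normal 0.7565 0.3685 0.5403
    outer loop
      vertex 20.0 10.0 0.0
      vertex 16.2 17.8 0.0
      vertex 10.0 10.0 14.0
    endloop
  endfacet
  facet normal 0.1857 0.8211 0.5397
    outer loop
      vertex 16.2 17.8 0.0
      vertex 7.8 19.7 0.0
      vertex 10.0 10.0 14.0
    endloop
  endfacet
  facet normal -0.5237 0.6595 0.5392
    outer loop
      vertex 7.8 19.7 0.0
      vertex 1.0 14.3 0.0
      vertex 10.0 10.0 14.0
    endloop
  endfacet
  facet normal -0.8412 0.0000 0.5408
    outer loop
      vertex 1.0 14.3 0.0
      vertex 1.0 5.7 0.0
      vertex 10.0 10.0 14.0
    endloop
  endfacet
  facet normal -0.5237 -0.6595 0.5392
    outer loop
      vertex 1.0 5.7 0.0
      vertex 7.8 0.3 0.0
      vertex 10.0 10.0 14.0
    endloop
  endfacet
  facet normal 0.1857 -0.8211 0.5397
    outer loop
      vertex 7.8 0.3 0.0
      vertex 16.2 2.2 0.0
      vertex 10.0 10.0 14.0
    endloop
  endfacet
  facet normal 0.7565 -0.3685 0.5403
    outer loop
      vertex 16.2 2.2 0.0
      vertex 20.0 10.0 0.0
      vertex 10.0 10.0 14.0
    endloop
  endfacet
endsolid part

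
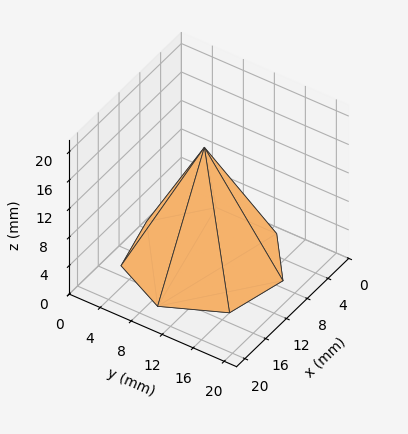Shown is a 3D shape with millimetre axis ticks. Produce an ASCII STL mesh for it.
Reading the render: the shape is a regular 7-sided pyramid, base circumscribed radius ≈ 9 mm, apex at z ≈ 16 mm (dimensions read to the nearest mm from the axis ticks). For the STL, each face is triangulated and given an outward normal.

solid part
  facet normal 0.0000 0.0000 -1.0000
    outer loop
      vertex 7.0 17.8 0.0
      vertex 14.6 16.0 0.0
      vertex 18.0 9.0 0.0
    endloop
  endfacet
  facet normal 0.0000 0.0000 -1.0000
    outer loop
      vertex 0.9 12.9 0.0
      vertex 7.0 17.8 0.0
      vertex 18.0 9.0 0.0
    endloop
  endfacet
  facet normal 0.0000 0.0000 -1.0000
    outer loop
      vertex 0.9 5.1 0.0
      vertex 0.9 12.9 0.0
      vertex 18.0 9.0 0.0
    endloop
  endfacet
  facet normal 0.0000 0.0000 -1.0000
    outer loop
      vertex 7.0 0.2 0.0
      vertex 0.9 5.1 0.0
      vertex 18.0 9.0 0.0
    endloop
  endfacet
  facet normal 0.0000 0.0000 -1.0000
    outer loop
      vertex 14.6 2.0 0.0
      vertex 7.0 0.2 0.0
      vertex 18.0 9.0 0.0
    endloop
  endfacet
  facet normal 0.8026 0.3898 0.4515
    outer loop
      vertex 18.0 9.0 0.0
      vertex 14.6 16.0 0.0
      vertex 9.0 9.0 16.0
    endloop
  endfacet
  facet normal 0.2056 0.8681 0.4518
    outer loop
      vertex 14.6 16.0 0.0
      vertex 7.0 17.8 0.0
      vertex 9.0 9.0 16.0
    endloop
  endfacet
  facet normal -0.5585 0.6953 0.4523
    outer loop
      vertex 7.0 17.8 0.0
      vertex 0.9 12.9 0.0
      vertex 9.0 9.0 16.0
    endloop
  endfacet
  facet normal -0.8922 0.0000 0.4517
    outer loop
      vertex 0.9 12.9 0.0
      vertex 0.9 5.1 0.0
      vertex 9.0 9.0 16.0
    endloop
  endfacet
  facet normal -0.5585 -0.6953 0.4523
    outer loop
      vertex 0.9 5.1 0.0
      vertex 7.0 0.2 0.0
      vertex 9.0 9.0 16.0
    endloop
  endfacet
  facet normal 0.2056 -0.8681 0.4518
    outer loop
      vertex 7.0 0.2 0.0
      vertex 14.6 2.0 0.0
      vertex 9.0 9.0 16.0
    endloop
  endfacet
  facet normal 0.8026 -0.3898 0.4515
    outer loop
      vertex 14.6 2.0 0.0
      vertex 18.0 9.0 0.0
      vertex 9.0 9.0 16.0
    endloop
  endfacet
endsolid part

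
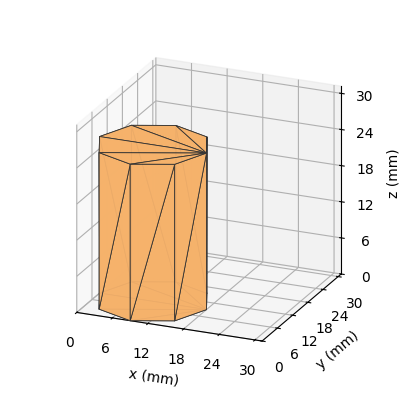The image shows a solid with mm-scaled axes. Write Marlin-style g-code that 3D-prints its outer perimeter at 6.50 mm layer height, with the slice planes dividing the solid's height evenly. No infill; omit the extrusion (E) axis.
Reading the render: the shape is a regular 8-sided prism (a cylinder approximated with 8 flat sides), circumscribed radius ≈ 9 mm, height ≈ 26 mm (dimensions read to the nearest mm from the axis ticks). For the g-code, the solid's height is divided into equal slices at the stated Δz and each level perimeter traced with G1 moves after a G0 lift.

; perimeter-only toolpath
G21 ; units = mm
G90 ; absolute positioning
G28 ; home
; layer 1
G0 Z6.50
G0 X18.00 Y9.00
G1 X15.36 Y15.36
G1 X9.00 Y18.00
G1 X2.64 Y15.36
G1 X0.00 Y9.00
G1 X2.64 Y2.64
G1 X9.00 Y0.00
G1 X15.36 Y2.64
G1 X18.00 Y9.00
; layer 2
G0 Z13.00
G0 X18.00 Y9.00
G1 X15.36 Y15.36
G1 X9.00 Y18.00
G1 X2.64 Y15.36
G1 X0.00 Y9.00
G1 X2.64 Y2.64
G1 X9.00 Y0.00
G1 X15.36 Y2.64
G1 X18.00 Y9.00
; layer 3
G0 Z19.50
G0 X18.00 Y9.00
G1 X15.36 Y15.36
G1 X9.00 Y18.00
G1 X2.64 Y15.36
G1 X0.00 Y9.00
G1 X2.64 Y2.64
G1 X9.00 Y0.00
G1 X15.36 Y2.64
G1 X18.00 Y9.00
; layer 4
G0 Z26.00
G0 X18.00 Y9.00
G1 X15.36 Y15.36
G1 X9.00 Y18.00
G1 X2.64 Y15.36
G1 X0.00 Y9.00
G1 X2.64 Y2.64
G1 X9.00 Y0.00
G1 X15.36 Y2.64
G1 X18.00 Y9.00
M2 ; end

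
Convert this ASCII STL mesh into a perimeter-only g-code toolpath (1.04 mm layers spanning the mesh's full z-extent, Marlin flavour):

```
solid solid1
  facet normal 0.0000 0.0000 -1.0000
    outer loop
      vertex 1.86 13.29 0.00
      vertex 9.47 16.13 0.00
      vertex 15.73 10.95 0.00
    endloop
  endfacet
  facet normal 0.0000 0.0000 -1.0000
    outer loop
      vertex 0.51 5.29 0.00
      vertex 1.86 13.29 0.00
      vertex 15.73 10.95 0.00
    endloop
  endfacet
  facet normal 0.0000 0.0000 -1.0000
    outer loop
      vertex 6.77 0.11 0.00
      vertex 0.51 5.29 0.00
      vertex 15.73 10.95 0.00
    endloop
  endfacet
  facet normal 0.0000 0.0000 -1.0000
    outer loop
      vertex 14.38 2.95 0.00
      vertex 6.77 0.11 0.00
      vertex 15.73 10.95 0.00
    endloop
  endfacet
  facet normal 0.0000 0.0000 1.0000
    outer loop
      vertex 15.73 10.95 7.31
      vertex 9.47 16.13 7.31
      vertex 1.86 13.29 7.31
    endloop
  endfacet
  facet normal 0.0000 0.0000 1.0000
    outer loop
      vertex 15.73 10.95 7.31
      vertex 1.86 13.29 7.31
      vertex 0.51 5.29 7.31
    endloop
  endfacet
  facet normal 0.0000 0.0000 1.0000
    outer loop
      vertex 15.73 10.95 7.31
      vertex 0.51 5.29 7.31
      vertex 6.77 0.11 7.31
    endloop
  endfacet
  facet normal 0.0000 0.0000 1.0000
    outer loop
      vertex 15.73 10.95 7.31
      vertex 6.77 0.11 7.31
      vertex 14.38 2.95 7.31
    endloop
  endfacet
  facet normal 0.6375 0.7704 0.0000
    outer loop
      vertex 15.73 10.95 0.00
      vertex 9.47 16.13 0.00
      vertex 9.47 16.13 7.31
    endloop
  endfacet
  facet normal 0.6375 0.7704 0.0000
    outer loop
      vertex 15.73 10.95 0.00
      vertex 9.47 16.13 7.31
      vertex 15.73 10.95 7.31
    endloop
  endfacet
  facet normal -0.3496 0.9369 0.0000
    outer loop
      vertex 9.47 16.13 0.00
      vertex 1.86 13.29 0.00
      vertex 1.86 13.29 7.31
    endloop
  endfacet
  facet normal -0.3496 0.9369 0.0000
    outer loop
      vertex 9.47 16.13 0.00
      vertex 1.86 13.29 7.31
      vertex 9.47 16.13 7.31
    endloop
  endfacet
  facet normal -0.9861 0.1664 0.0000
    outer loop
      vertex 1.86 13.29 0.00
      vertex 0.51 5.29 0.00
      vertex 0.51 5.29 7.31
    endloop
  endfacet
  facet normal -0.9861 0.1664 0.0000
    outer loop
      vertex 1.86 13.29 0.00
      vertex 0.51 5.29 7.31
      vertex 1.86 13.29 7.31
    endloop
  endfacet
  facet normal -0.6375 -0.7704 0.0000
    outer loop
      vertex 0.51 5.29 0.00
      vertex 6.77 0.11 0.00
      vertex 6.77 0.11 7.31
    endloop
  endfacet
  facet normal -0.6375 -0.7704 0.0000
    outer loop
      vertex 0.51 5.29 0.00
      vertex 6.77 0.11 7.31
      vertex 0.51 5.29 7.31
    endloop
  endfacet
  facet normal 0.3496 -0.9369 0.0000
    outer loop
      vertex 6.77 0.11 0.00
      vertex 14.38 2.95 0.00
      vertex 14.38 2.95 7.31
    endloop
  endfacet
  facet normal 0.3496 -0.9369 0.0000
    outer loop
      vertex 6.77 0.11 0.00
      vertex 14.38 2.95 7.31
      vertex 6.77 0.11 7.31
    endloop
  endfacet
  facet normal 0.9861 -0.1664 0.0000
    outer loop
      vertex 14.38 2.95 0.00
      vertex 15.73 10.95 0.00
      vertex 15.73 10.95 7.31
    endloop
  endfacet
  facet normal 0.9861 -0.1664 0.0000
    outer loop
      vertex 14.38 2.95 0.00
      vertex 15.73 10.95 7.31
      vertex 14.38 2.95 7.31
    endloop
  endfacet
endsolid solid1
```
; perimeter-only toolpath
G21 ; units = mm
G90 ; absolute positioning
G28 ; home
; layer 1
G0 Z1.04
G0 X15.73 Y10.95
G1 X9.47 Y16.13
G1 X1.86 Y13.29
G1 X0.51 Y5.29
G1 X6.77 Y0.11
G1 X14.38 Y2.95
G1 X15.73 Y10.95
; layer 2
G0 Z2.09
G0 X15.73 Y10.95
G1 X9.47 Y16.13
G1 X1.86 Y13.29
G1 X0.51 Y5.29
G1 X6.77 Y0.11
G1 X14.38 Y2.95
G1 X15.73 Y10.95
; layer 3
G0 Z3.13
G0 X15.73 Y10.95
G1 X9.47 Y16.13
G1 X1.86 Y13.29
G1 X0.51 Y5.29
G1 X6.77 Y0.11
G1 X14.38 Y2.95
G1 X15.73 Y10.95
; layer 4
G0 Z4.18
G0 X15.73 Y10.95
G1 X9.47 Y16.13
G1 X1.86 Y13.29
G1 X0.51 Y5.29
G1 X6.77 Y0.11
G1 X14.38 Y2.95
G1 X15.73 Y10.95
; layer 5
G0 Z5.22
G0 X15.73 Y10.95
G1 X9.47 Y16.13
G1 X1.86 Y13.29
G1 X0.51 Y5.29
G1 X6.77 Y0.11
G1 X14.38 Y2.95
G1 X15.73 Y10.95
; layer 6
G0 Z6.27
G0 X15.73 Y10.95
G1 X9.47 Y16.13
G1 X1.86 Y13.29
G1 X0.51 Y5.29
G1 X6.77 Y0.11
G1 X14.38 Y2.95
G1 X15.73 Y10.95
; layer 7
G0 Z7.31
G0 X15.73 Y10.95
G1 X9.47 Y16.13
G1 X1.86 Y13.29
G1 X0.51 Y5.29
G1 X6.77 Y0.11
G1 X14.38 Y2.95
G1 X15.73 Y10.95
M2 ; end

The solid is a regular 6-sided prism (a cylinder approximated with 6 flat sides), circumscribed radius ≈ 8.12 mm, height ≈ 7.31 mm. Slicing at Δz = 1.04 mm — 7 equal slices spanning the solid's height, so layer i sits at z = i·h/7 — gives 7 non-empty perimeters. Each is a 6-segment closed polygon; G0 lifts to the layer z and rapids to the start vertex, then G1 traces the edges.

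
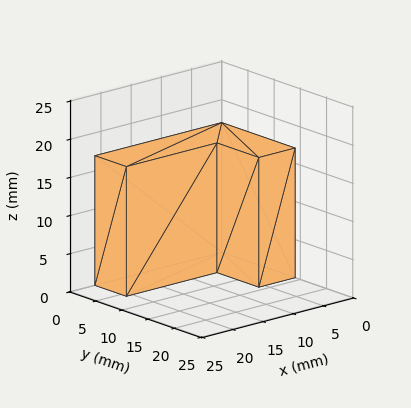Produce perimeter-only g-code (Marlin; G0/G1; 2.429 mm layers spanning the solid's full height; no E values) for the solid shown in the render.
Reading the render: the shape is an L-shaped prism: outer 21 × 14 mm, arm thicknesses ≈ 6 mm (horizontal) and 6 mm (vertical), extruded 17 mm in z (dimensions read to the nearest mm from the axis ticks). For the g-code, the solid's height is divided into equal slices at the stated Δz and each level perimeter traced with G1 moves after a G0 lift.

; perimeter-only toolpath
G21 ; units = mm
G90 ; absolute positioning
G28 ; home
; layer 1
G0 Z2.429
G0 X0.000 Y0.000
G1 X21.000 Y0.000
G1 X21.000 Y6.000
G1 X6.000 Y6.000
G1 X6.000 Y14.000
G1 X0.000 Y14.000
G1 X0.000 Y0.000
; layer 2
G0 Z4.857
G0 X0.000 Y0.000
G1 X21.000 Y0.000
G1 X21.000 Y6.000
G1 X6.000 Y6.000
G1 X6.000 Y14.000
G1 X0.000 Y14.000
G1 X0.000 Y0.000
; layer 3
G0 Z7.286
G0 X0.000 Y0.000
G1 X21.000 Y0.000
G1 X21.000 Y6.000
G1 X6.000 Y6.000
G1 X6.000 Y14.000
G1 X0.000 Y14.000
G1 X0.000 Y0.000
; layer 4
G0 Z9.714
G0 X0.000 Y0.000
G1 X21.000 Y0.000
G1 X21.000 Y6.000
G1 X6.000 Y6.000
G1 X6.000 Y14.000
G1 X0.000 Y14.000
G1 X0.000 Y0.000
; layer 5
G0 Z12.143
G0 X0.000 Y0.000
G1 X21.000 Y0.000
G1 X21.000 Y6.000
G1 X6.000 Y6.000
G1 X6.000 Y14.000
G1 X0.000 Y14.000
G1 X0.000 Y0.000
; layer 6
G0 Z14.571
G0 X0.000 Y0.000
G1 X21.000 Y0.000
G1 X21.000 Y6.000
G1 X6.000 Y6.000
G1 X6.000 Y14.000
G1 X0.000 Y14.000
G1 X0.000 Y0.000
; layer 7
G0 Z17.000
G0 X0.000 Y0.000
G1 X21.000 Y0.000
G1 X21.000 Y6.000
G1 X6.000 Y6.000
G1 X6.000 Y14.000
G1 X0.000 Y14.000
G1 X0.000 Y0.000
M2 ; end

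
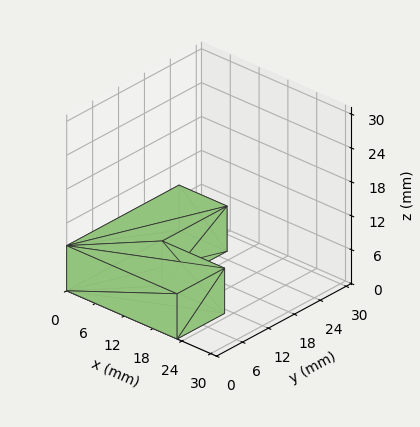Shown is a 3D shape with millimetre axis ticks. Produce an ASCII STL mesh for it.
Reading the render: the shape is an L-shaped prism: outer 23 × 26 mm, arm thicknesses ≈ 11 mm (horizontal) and 10 mm (vertical), extruded 8 mm in z (dimensions read to the nearest mm from the axis ticks). For the STL, each face is triangulated and given an outward normal.

solid part
  facet normal 0.0000 0.0000 -1.0000
    outer loop
      vertex 23.000 11.000 0.000
      vertex 23.000 0.000 0.000
      vertex 0.000 0.000 0.000
    endloop
  endfacet
  facet normal 0.0000 0.0000 -1.0000
    outer loop
      vertex 10.000 11.000 0.000
      vertex 23.000 11.000 0.000
      vertex 0.000 0.000 0.000
    endloop
  endfacet
  facet normal 0.0000 0.0000 -1.0000
    outer loop
      vertex 10.000 26.000 0.000
      vertex 10.000 11.000 0.000
      vertex 0.000 0.000 0.000
    endloop
  endfacet
  facet normal 0.0000 0.0000 -1.0000
    outer loop
      vertex 0.000 26.000 0.000
      vertex 10.000 26.000 0.000
      vertex 0.000 0.000 0.000
    endloop
  endfacet
  facet normal 0.0000 0.0000 1.0000
    outer loop
      vertex 0.000 0.000 8.000
      vertex 23.000 0.000 8.000
      vertex 23.000 11.000 8.000
    endloop
  endfacet
  facet normal 0.0000 0.0000 1.0000
    outer loop
      vertex 0.000 0.000 8.000
      vertex 23.000 11.000 8.000
      vertex 10.000 11.000 8.000
    endloop
  endfacet
  facet normal 0.0000 0.0000 1.0000
    outer loop
      vertex 0.000 0.000 8.000
      vertex 10.000 11.000 8.000
      vertex 10.000 26.000 8.000
    endloop
  endfacet
  facet normal 0.0000 0.0000 1.0000
    outer loop
      vertex 0.000 0.000 8.000
      vertex 10.000 26.000 8.000
      vertex 0.000 26.000 8.000
    endloop
  endfacet
  facet normal 0.0000 -1.0000 0.0000
    outer loop
      vertex 0.000 0.000 0.000
      vertex 23.000 0.000 0.000
      vertex 23.000 0.000 8.000
    endloop
  endfacet
  facet normal 0.0000 -1.0000 0.0000
    outer loop
      vertex 0.000 0.000 0.000
      vertex 23.000 0.000 8.000
      vertex 0.000 0.000 8.000
    endloop
  endfacet
  facet normal 1.0000 0.0000 0.0000
    outer loop
      vertex 23.000 0.000 0.000
      vertex 23.000 11.000 0.000
      vertex 23.000 11.000 8.000
    endloop
  endfacet
  facet normal 1.0000 0.0000 0.0000
    outer loop
      vertex 23.000 0.000 0.000
      vertex 23.000 11.000 8.000
      vertex 23.000 0.000 8.000
    endloop
  endfacet
  facet normal 0.0000 1.0000 0.0000
    outer loop
      vertex 23.000 11.000 0.000
      vertex 10.000 11.000 0.000
      vertex 10.000 11.000 8.000
    endloop
  endfacet
  facet normal 0.0000 1.0000 0.0000
    outer loop
      vertex 23.000 11.000 0.000
      vertex 10.000 11.000 8.000
      vertex 23.000 11.000 8.000
    endloop
  endfacet
  facet normal 1.0000 0.0000 0.0000
    outer loop
      vertex 10.000 11.000 0.000
      vertex 10.000 26.000 0.000
      vertex 10.000 26.000 8.000
    endloop
  endfacet
  facet normal 1.0000 0.0000 0.0000
    outer loop
      vertex 10.000 11.000 0.000
      vertex 10.000 26.000 8.000
      vertex 10.000 11.000 8.000
    endloop
  endfacet
  facet normal 0.0000 1.0000 0.0000
    outer loop
      vertex 10.000 26.000 0.000
      vertex 0.000 26.000 0.000
      vertex 0.000 26.000 8.000
    endloop
  endfacet
  facet normal 0.0000 1.0000 0.0000
    outer loop
      vertex 10.000 26.000 0.000
      vertex 0.000 26.000 8.000
      vertex 10.000 26.000 8.000
    endloop
  endfacet
  facet normal -1.0000 0.0000 0.0000
    outer loop
      vertex 0.000 26.000 0.000
      vertex 0.000 0.000 0.000
      vertex 0.000 0.000 8.000
    endloop
  endfacet
  facet normal -1.0000 0.0000 0.0000
    outer loop
      vertex 0.000 26.000 0.000
      vertex 0.000 0.000 8.000
      vertex 0.000 26.000 8.000
    endloop
  endfacet
endsolid part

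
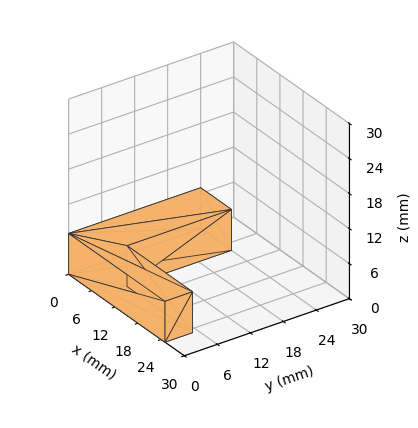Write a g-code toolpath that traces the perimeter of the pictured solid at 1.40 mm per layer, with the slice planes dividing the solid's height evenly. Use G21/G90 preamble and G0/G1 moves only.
Reading the render: the shape is an L-shaped prism: outer 25 × 24 mm, arm thicknesses ≈ 5 mm (horizontal) and 8 mm (vertical), extruded 7 mm in z (dimensions read to the nearest mm from the axis ticks). For the g-code, the solid's height is divided into equal slices at the stated Δz and each level perimeter traced with G1 moves after a G0 lift.

; perimeter-only toolpath
G21 ; units = mm
G90 ; absolute positioning
G28 ; home
; layer 1
G0 Z1.40
G0 X0.00 Y0.00
G1 X25.00 Y0.00
G1 X25.00 Y5.00
G1 X8.00 Y5.00
G1 X8.00 Y24.00
G1 X0.00 Y24.00
G1 X0.00 Y0.00
; layer 2
G0 Z2.80
G0 X0.00 Y0.00
G1 X25.00 Y0.00
G1 X25.00 Y5.00
G1 X8.00 Y5.00
G1 X8.00 Y24.00
G1 X0.00 Y24.00
G1 X0.00 Y0.00
; layer 3
G0 Z4.20
G0 X0.00 Y0.00
G1 X25.00 Y0.00
G1 X25.00 Y5.00
G1 X8.00 Y5.00
G1 X8.00 Y24.00
G1 X0.00 Y24.00
G1 X0.00 Y0.00
; layer 4
G0 Z5.60
G0 X0.00 Y0.00
G1 X25.00 Y0.00
G1 X25.00 Y5.00
G1 X8.00 Y5.00
G1 X8.00 Y24.00
G1 X0.00 Y24.00
G1 X0.00 Y0.00
; layer 5
G0 Z7.00
G0 X0.00 Y0.00
G1 X25.00 Y0.00
G1 X25.00 Y5.00
G1 X8.00 Y5.00
G1 X8.00 Y24.00
G1 X0.00 Y24.00
G1 X0.00 Y0.00
M2 ; end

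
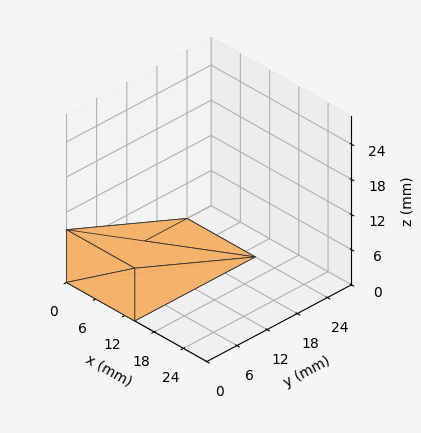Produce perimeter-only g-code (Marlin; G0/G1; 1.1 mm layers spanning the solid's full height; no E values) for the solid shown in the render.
Reading the render: the shape is a wedge (ramp): 14 × 24 mm base, rising to 9 mm along the y=0 edge and sloping linearly to z=0 at y=24 (dimensions read to the nearest mm from the axis ticks). For the g-code, the solid's height is divided into equal slices at the stated Δz and each level perimeter traced with G1 moves after a G0 lift.

; perimeter-only toolpath
G21 ; units = mm
G90 ; absolute positioning
G28 ; home
; layer 1
G0 Z1.1
G0 X0.0 Y0.0
G1 X14.0 Y0.0
G1 X14.0 Y21.0
G1 X0.0 Y21.0
G1 X0.0 Y0.0
; layer 2
G0 Z2.2
G0 X0.0 Y0.0
G1 X14.0 Y0.0
G1 X14.0 Y18.0
G1 X0.0 Y18.0
G1 X0.0 Y0.0
; layer 3
G0 Z3.4
G0 X0.0 Y0.0
G1 X14.0 Y0.0
G1 X14.0 Y15.0
G1 X0.0 Y15.0
G1 X0.0 Y0.0
; layer 4
G0 Z4.5
G0 X0.0 Y0.0
G1 X14.0 Y0.0
G1 X14.0 Y12.0
G1 X0.0 Y12.0
G1 X0.0 Y0.0
; layer 5
G0 Z5.6
G0 X0.0 Y0.0
G1 X14.0 Y0.0
G1 X14.0 Y9.0
G1 X0.0 Y9.0
G1 X0.0 Y0.0
; layer 6
G0 Z6.8
G0 X0.0 Y0.0
G1 X14.0 Y0.0
G1 X14.0 Y6.0
G1 X0.0 Y6.0
G1 X0.0 Y0.0
; layer 7
G0 Z7.9
G0 X0.0 Y0.0
G1 X14.0 Y0.0
G1 X14.0 Y3.0
G1 X0.0 Y3.0
G1 X0.0 Y0.0
M2 ; end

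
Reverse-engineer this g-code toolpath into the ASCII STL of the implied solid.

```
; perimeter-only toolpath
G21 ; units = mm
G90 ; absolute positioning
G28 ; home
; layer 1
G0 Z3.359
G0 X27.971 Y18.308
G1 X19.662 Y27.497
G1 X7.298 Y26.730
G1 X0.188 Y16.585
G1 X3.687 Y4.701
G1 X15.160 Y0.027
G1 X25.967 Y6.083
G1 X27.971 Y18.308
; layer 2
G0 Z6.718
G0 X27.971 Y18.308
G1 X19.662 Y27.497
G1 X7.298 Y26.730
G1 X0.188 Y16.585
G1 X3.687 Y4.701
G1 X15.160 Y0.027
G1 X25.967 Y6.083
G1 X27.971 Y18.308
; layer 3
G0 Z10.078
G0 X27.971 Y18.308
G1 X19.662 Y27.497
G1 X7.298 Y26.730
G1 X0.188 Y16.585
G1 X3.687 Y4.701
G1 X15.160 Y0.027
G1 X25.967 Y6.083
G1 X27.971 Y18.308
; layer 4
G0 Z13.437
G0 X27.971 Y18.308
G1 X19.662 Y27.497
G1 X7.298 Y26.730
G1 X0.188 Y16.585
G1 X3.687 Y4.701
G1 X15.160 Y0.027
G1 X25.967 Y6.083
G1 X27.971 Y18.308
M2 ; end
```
solid part
  facet normal 0.0000 0.0000 -1.0000
    outer loop
      vertex 7.298 26.730 0.000
      vertex 19.662 27.497 0.000
      vertex 27.971 18.308 0.000
    endloop
  endfacet
  facet normal 0.0000 0.0000 -1.0000
    outer loop
      vertex 0.188 16.585 0.000
      vertex 7.298 26.730 0.000
      vertex 27.971 18.308 0.000
    endloop
  endfacet
  facet normal 0.0000 0.0000 -1.0000
    outer loop
      vertex 3.687 4.701 0.000
      vertex 0.188 16.585 0.000
      vertex 27.971 18.308 0.000
    endloop
  endfacet
  facet normal 0.0000 0.0000 -1.0000
    outer loop
      vertex 15.160 0.027 0.000
      vertex 3.687 4.701 0.000
      vertex 27.971 18.308 0.000
    endloop
  endfacet
  facet normal 0.0000 0.0000 -1.0000
    outer loop
      vertex 25.967 6.083 0.000
      vertex 15.160 0.027 0.000
      vertex 27.971 18.308 0.000
    endloop
  endfacet
  facet normal 0.0000 0.0000 1.0000
    outer loop
      vertex 27.971 18.308 13.437
      vertex 19.662 27.497 13.437
      vertex 7.298 26.730 13.437
    endloop
  endfacet
  facet normal 0.0000 0.0000 1.0000
    outer loop
      vertex 27.971 18.308 13.437
      vertex 7.298 26.730 13.437
      vertex 0.188 16.585 13.437
    endloop
  endfacet
  facet normal 0.0000 0.0000 1.0000
    outer loop
      vertex 27.971 18.308 13.437
      vertex 0.188 16.585 13.437
      vertex 3.687 4.701 13.437
    endloop
  endfacet
  facet normal 0.0000 0.0000 1.0000
    outer loop
      vertex 27.971 18.308 13.437
      vertex 3.687 4.701 13.437
      vertex 15.160 0.027 13.437
    endloop
  endfacet
  facet normal 0.0000 0.0000 1.0000
    outer loop
      vertex 27.971 18.308 13.437
      vertex 15.160 0.027 13.437
      vertex 25.967 6.083 13.437
    endloop
  endfacet
  facet normal 0.7417 0.6707 0.0000
    outer loop
      vertex 27.971 18.308 0.000
      vertex 19.662 27.497 0.000
      vertex 19.662 27.497 13.437
    endloop
  endfacet
  facet normal 0.7417 0.6707 0.0000
    outer loop
      vertex 27.971 18.308 0.000
      vertex 19.662 27.497 13.437
      vertex 27.971 18.308 13.437
    endloop
  endfacet
  facet normal -0.0619 0.9981 0.0000
    outer loop
      vertex 19.662 27.497 0.000
      vertex 7.298 26.730 0.000
      vertex 7.298 26.730 13.437
    endloop
  endfacet
  facet normal -0.0619 0.9981 0.0000
    outer loop
      vertex 19.662 27.497 0.000
      vertex 7.298 26.730 13.437
      vertex 19.662 27.497 13.437
    endloop
  endfacet
  facet normal -0.8189 0.5739 0.0000
    outer loop
      vertex 7.298 26.730 0.000
      vertex 0.188 16.585 0.000
      vertex 0.188 16.585 13.437
    endloop
  endfacet
  facet normal -0.8189 0.5739 0.0000
    outer loop
      vertex 7.298 26.730 0.000
      vertex 0.188 16.585 13.437
      vertex 7.298 26.730 13.437
    endloop
  endfacet
  facet normal -0.9593 -0.2824 0.0000
    outer loop
      vertex 0.188 16.585 0.000
      vertex 3.687 4.701 0.000
      vertex 3.687 4.701 13.437
    endloop
  endfacet
  facet normal -0.9593 -0.2824 0.0000
    outer loop
      vertex 0.188 16.585 0.000
      vertex 3.687 4.701 13.437
      vertex 0.188 16.585 13.437
    endloop
  endfacet
  facet normal -0.3773 -0.9261 0.0000
    outer loop
      vertex 3.687 4.701 0.000
      vertex 15.160 0.027 0.000
      vertex 15.160 0.027 13.437
    endloop
  endfacet
  facet normal -0.3773 -0.9261 0.0000
    outer loop
      vertex 3.687 4.701 0.000
      vertex 15.160 0.027 13.437
      vertex 3.687 4.701 13.437
    endloop
  endfacet
  facet normal 0.4889 -0.8724 0.0000
    outer loop
      vertex 15.160 0.027 0.000
      vertex 25.967 6.083 0.000
      vertex 25.967 6.083 13.437
    endloop
  endfacet
  facet normal 0.4889 -0.8724 0.0000
    outer loop
      vertex 15.160 0.027 0.000
      vertex 25.967 6.083 13.437
      vertex 15.160 0.027 13.437
    endloop
  endfacet
  facet normal 0.9868 -0.1618 0.0000
    outer loop
      vertex 25.967 6.083 0.000
      vertex 27.971 18.308 0.000
      vertex 27.971 18.308 13.437
    endloop
  endfacet
  facet normal 0.9868 -0.1618 0.0000
    outer loop
      vertex 25.967 6.083 0.000
      vertex 27.971 18.308 13.437
      vertex 25.967 6.083 13.437
    endloop
  endfacet
endsolid part

The G0 Z moves step by Δz≈3.359 mm. Every layer's G1 loop is the same polygon, so the solid is a straight extrusion of it from z=0 to z≈13.4. Closing with flat bottom and top caps and triangulating gives 24 facets — a regular 7-sided prism (a cylinder approximated with 7 flat sides), circumscribed radius ≈ 14.3 mm, height ≈ 13.4 mm.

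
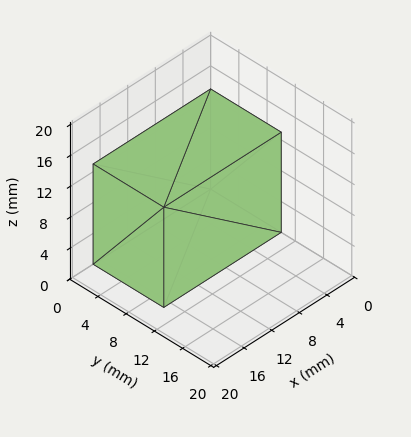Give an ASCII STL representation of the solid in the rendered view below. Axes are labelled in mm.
Reading the render: the shape is a rectangular box, roughly 17 × 10 mm footprint and 13 mm tall (dimensions read to the nearest mm from the axis ticks). For the STL, each face is triangulated and given an outward normal.

solid part
  facet normal 0.0000 0.0000 -1.0000
    outer loop
      vertex 17.00 10.00 0.00
      vertex 17.00 0.00 0.00
      vertex 0.00 0.00 0.00
    endloop
  endfacet
  facet normal 0.0000 0.0000 -1.0000
    outer loop
      vertex 0.00 10.00 0.00
      vertex 17.00 10.00 0.00
      vertex 0.00 0.00 0.00
    endloop
  endfacet
  facet normal 0.0000 0.0000 1.0000
    outer loop
      vertex 0.00 0.00 13.00
      vertex 17.00 0.00 13.00
      vertex 17.00 10.00 13.00
    endloop
  endfacet
  facet normal 0.0000 0.0000 1.0000
    outer loop
      vertex 0.00 0.00 13.00
      vertex 17.00 10.00 13.00
      vertex 0.00 10.00 13.00
    endloop
  endfacet
  facet normal 0.0000 -1.0000 0.0000
    outer loop
      vertex 0.00 0.00 0.00
      vertex 17.00 0.00 0.00
      vertex 17.00 0.00 13.00
    endloop
  endfacet
  facet normal 0.0000 -1.0000 0.0000
    outer loop
      vertex 0.00 0.00 0.00
      vertex 17.00 0.00 13.00
      vertex 0.00 0.00 13.00
    endloop
  endfacet
  facet normal 0.0000 1.0000 0.0000
    outer loop
      vertex 17.00 10.00 13.00
      vertex 17.00 10.00 0.00
      vertex 0.00 10.00 0.00
    endloop
  endfacet
  facet normal 0.0000 1.0000 0.0000
    outer loop
      vertex 0.00 10.00 13.00
      vertex 17.00 10.00 13.00
      vertex 0.00 10.00 0.00
    endloop
  endfacet
  facet normal -1.0000 0.0000 0.0000
    outer loop
      vertex 0.00 10.00 13.00
      vertex 0.00 10.00 0.00
      vertex 0.00 0.00 0.00
    endloop
  endfacet
  facet normal -1.0000 0.0000 0.0000
    outer loop
      vertex 0.00 0.00 13.00
      vertex 0.00 10.00 13.00
      vertex 0.00 0.00 0.00
    endloop
  endfacet
  facet normal 1.0000 0.0000 0.0000
    outer loop
      vertex 17.00 0.00 0.00
      vertex 17.00 10.00 0.00
      vertex 17.00 10.00 13.00
    endloop
  endfacet
  facet normal 1.0000 0.0000 0.0000
    outer loop
      vertex 17.00 0.00 0.00
      vertex 17.00 10.00 13.00
      vertex 17.00 0.00 13.00
    endloop
  endfacet
endsolid part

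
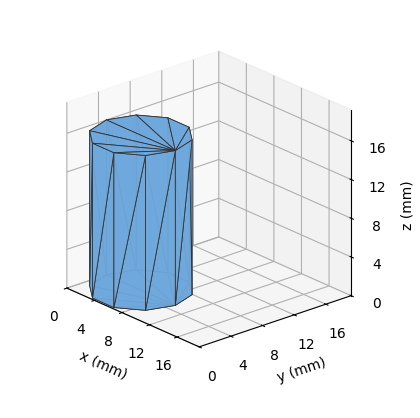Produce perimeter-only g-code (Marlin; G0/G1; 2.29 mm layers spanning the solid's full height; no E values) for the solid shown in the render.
Reading the render: the shape is a regular 10-sided prism (a cylinder approximated with 10 flat sides), circumscribed radius ≈ 5 mm, height ≈ 16 mm (dimensions read to the nearest mm from the axis ticks). For the g-code, the solid's height is divided into equal slices at the stated Δz and each level perimeter traced with G1 moves after a G0 lift.

; perimeter-only toolpath
G21 ; units = mm
G90 ; absolute positioning
G28 ; home
; layer 1
G0 Z2.29
G0 X10.00 Y5.00
G1 X9.05 Y7.94
G1 X6.55 Y9.76
G1 X3.45 Y9.76
G1 X0.95 Y7.94
G1 X0.00 Y5.00
G1 X0.95 Y2.06
G1 X3.45 Y0.24
G1 X6.55 Y0.24
G1 X9.05 Y2.06
G1 X10.00 Y5.00
; layer 2
G0 Z4.57
G0 X10.00 Y5.00
G1 X9.05 Y7.94
G1 X6.55 Y9.76
G1 X3.45 Y9.76
G1 X0.95 Y7.94
G1 X0.00 Y5.00
G1 X0.95 Y2.06
G1 X3.45 Y0.24
G1 X6.55 Y0.24
G1 X9.05 Y2.06
G1 X10.00 Y5.00
; layer 3
G0 Z6.86
G0 X10.00 Y5.00
G1 X9.05 Y7.94
G1 X6.55 Y9.76
G1 X3.45 Y9.76
G1 X0.95 Y7.94
G1 X0.00 Y5.00
G1 X0.95 Y2.06
G1 X3.45 Y0.24
G1 X6.55 Y0.24
G1 X9.05 Y2.06
G1 X10.00 Y5.00
; layer 4
G0 Z9.14
G0 X10.00 Y5.00
G1 X9.05 Y7.94
G1 X6.55 Y9.76
G1 X3.45 Y9.76
G1 X0.95 Y7.94
G1 X0.00 Y5.00
G1 X0.95 Y2.06
G1 X3.45 Y0.24
G1 X6.55 Y0.24
G1 X9.05 Y2.06
G1 X10.00 Y5.00
; layer 5
G0 Z11.43
G0 X10.00 Y5.00
G1 X9.05 Y7.94
G1 X6.55 Y9.76
G1 X3.45 Y9.76
G1 X0.95 Y7.94
G1 X0.00 Y5.00
G1 X0.95 Y2.06
G1 X3.45 Y0.24
G1 X6.55 Y0.24
G1 X9.05 Y2.06
G1 X10.00 Y5.00
; layer 6
G0 Z13.71
G0 X10.00 Y5.00
G1 X9.05 Y7.94
G1 X6.55 Y9.76
G1 X3.45 Y9.76
G1 X0.95 Y7.94
G1 X0.00 Y5.00
G1 X0.95 Y2.06
G1 X3.45 Y0.24
G1 X6.55 Y0.24
G1 X9.05 Y2.06
G1 X10.00 Y5.00
; layer 7
G0 Z16.00
G0 X10.00 Y5.00
G1 X9.05 Y7.94
G1 X6.55 Y9.76
G1 X3.45 Y9.76
G1 X0.95 Y7.94
G1 X0.00 Y5.00
G1 X0.95 Y2.06
G1 X3.45 Y0.24
G1 X6.55 Y0.24
G1 X9.05 Y2.06
G1 X10.00 Y5.00
M2 ; end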